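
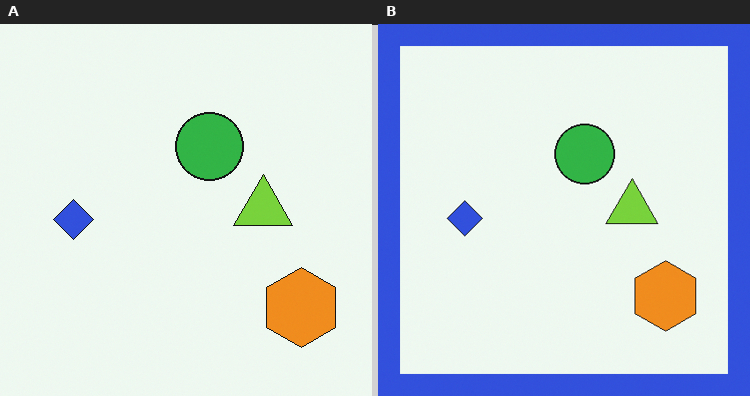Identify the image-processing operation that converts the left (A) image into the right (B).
It was framed with a blue border.

A solid blue frame runs around the edge of the right (B) image, with the content slightly shrunk inside it.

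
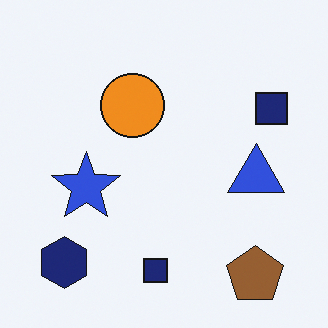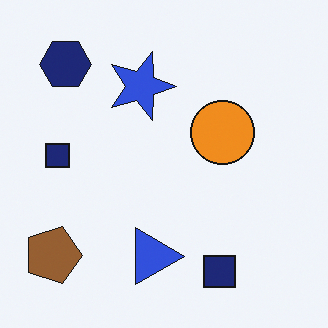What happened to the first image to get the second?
It was rotated 90° clockwise.

The brown pentagon sits in the bottom-right of the first image and the bottom-left of the second — consistent with a whole-image 90° clockwise rotation.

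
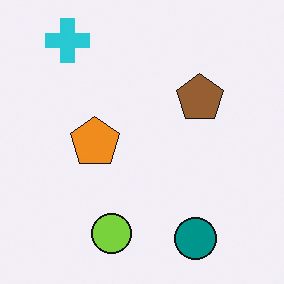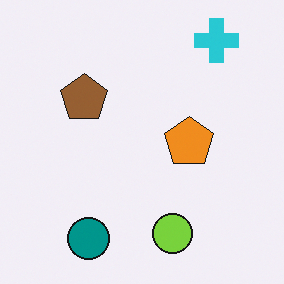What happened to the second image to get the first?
The transformation is: flipped horizontally (left ↔ right).

The cyan cross is in the top-right of the second image and the top-left of the first — shapes on opposite sides of the vertical midline have swapped in a mirror flip.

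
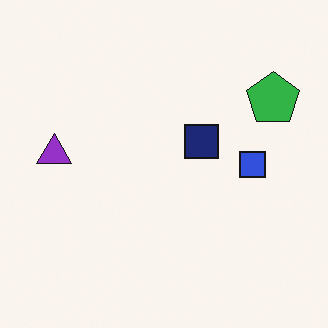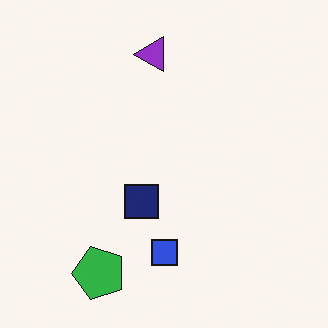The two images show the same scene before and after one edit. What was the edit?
Transposed (reflected across the top-left ↔ bottom-right diagonal).

Shapes have swapped their row and column positions — what was in the top-right is now in the bottom-left — a diagonal reflection.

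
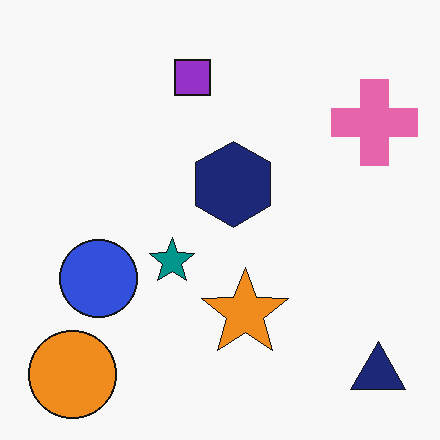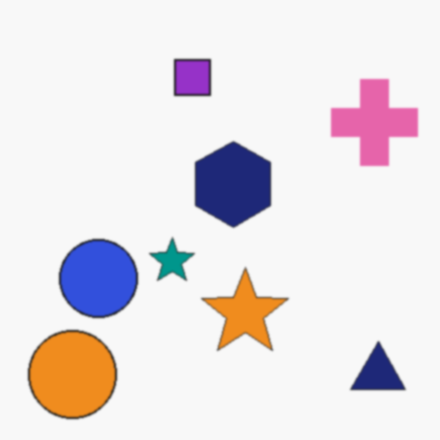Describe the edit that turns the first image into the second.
The image was given a subtle gaussian blur.

Shape edges and outlines are uniformly softened across the whole image.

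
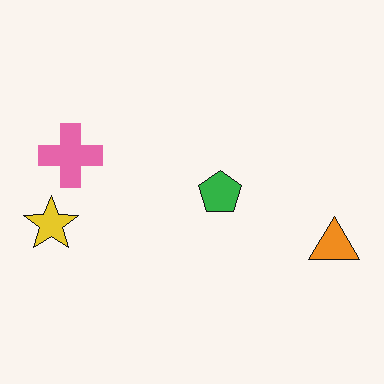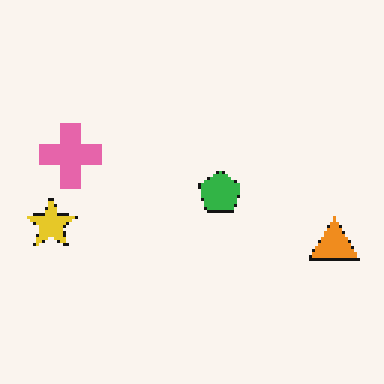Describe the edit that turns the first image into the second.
It was lightly pixelated (a mild mosaic effect).

Shapes are reduced to large square blocks; fine edges and outlines are lost — a downscale-then-upscale (mosaic) effect.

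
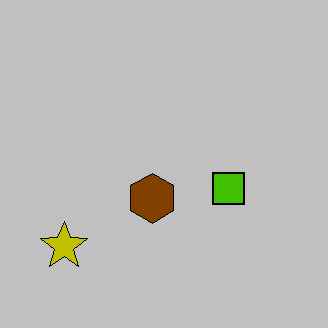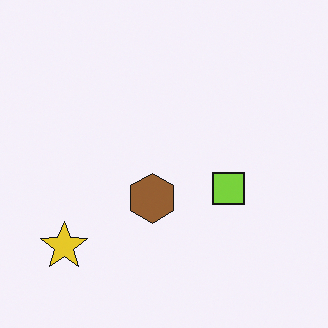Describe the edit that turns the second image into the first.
Heavily posterized to just a handful of flat colors.

Each flat color has snapped to a coarser quantized level — most visibly, the near-white background has dropped to a flat grey.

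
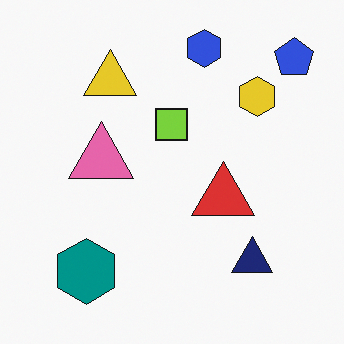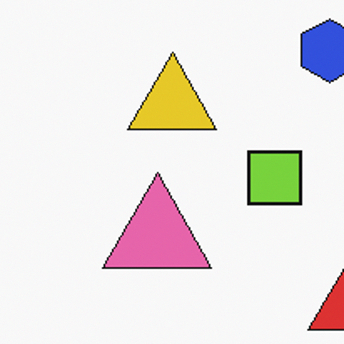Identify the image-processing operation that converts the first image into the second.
The second image is the first cropped tightly and scaled back up.

The visible shapes are larger and the field of view is narrower; shapes near the original edges may be partly or wholly outside the frame — a crop-and-rescale.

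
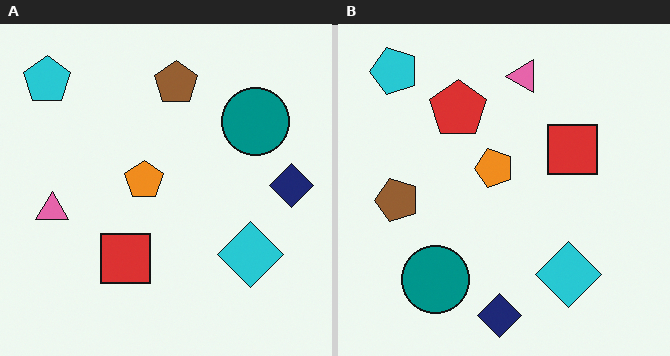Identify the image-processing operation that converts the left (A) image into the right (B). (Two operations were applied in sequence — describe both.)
This is the original image transposed (reflected across the top-left ↔ bottom-right diagonal), then overlaid with an additional red pentagon.

Shapes have swapped their row and column positions — what was in the top-right is now in the bottom-left — a diagonal reflection. A red pentagon appears in the right (B) image that is absent from the left (A).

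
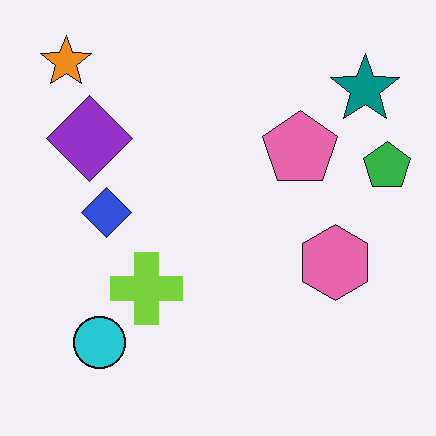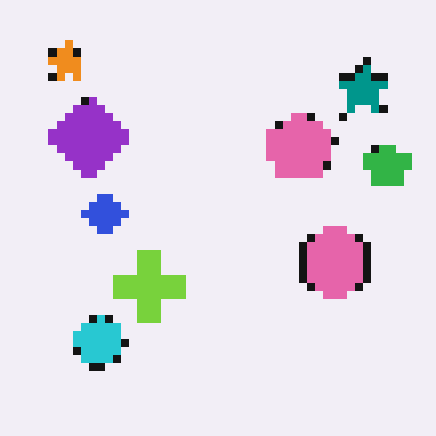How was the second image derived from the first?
The transformation is: pixelated into visible square blocks.

Shapes are reduced to large square blocks; fine edges and outlines are lost — a downscale-then-upscale (mosaic) effect.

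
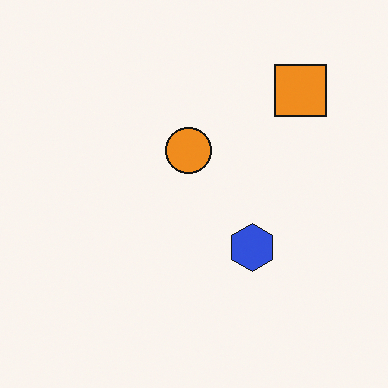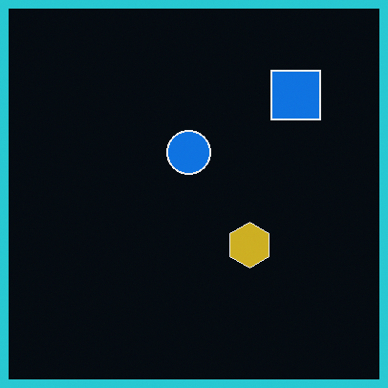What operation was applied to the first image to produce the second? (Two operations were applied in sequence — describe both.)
Color-inverted (negative), then framed with a cyan border.

The light background has become dark and every shape's color is its complement — a photographic negative. A solid cyan frame runs around the edge of the second image, with the content slightly shrunk inside it.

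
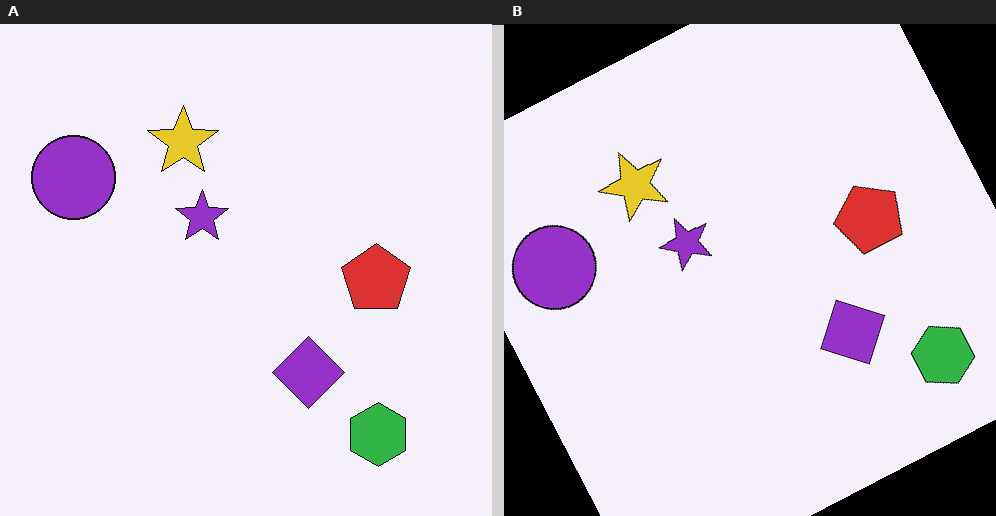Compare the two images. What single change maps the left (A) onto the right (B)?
The transformation is: rotated counter-clockwise by a moderate amount.

Every shape is tilted by the same angle and the image corners show triangular fill wedges — a whole-image rotation by a non-right angle.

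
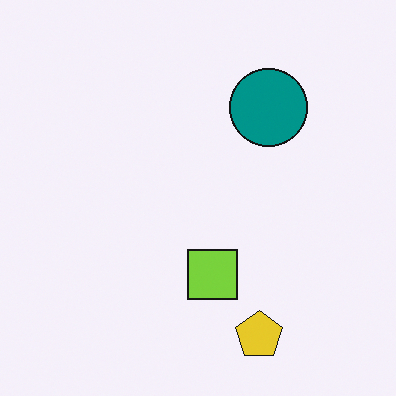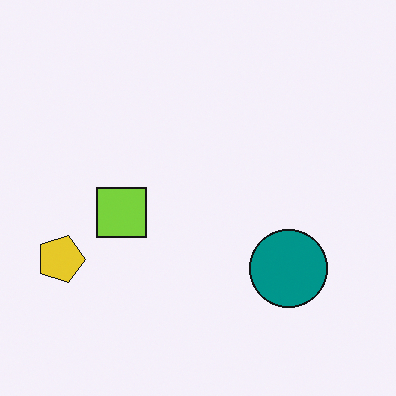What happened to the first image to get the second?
The transformation is: rotated 90° clockwise.

The yellow pentagon sits in the bottom of the first image and the left of the second — consistent with a whole-image 90° clockwise rotation.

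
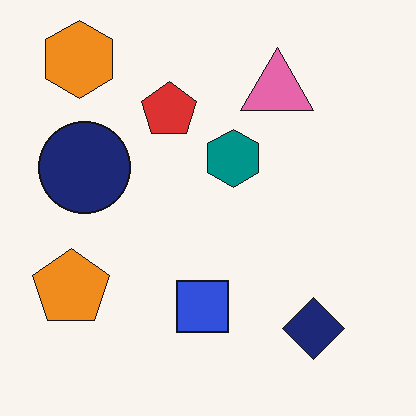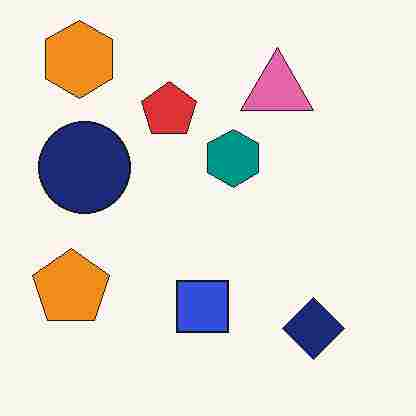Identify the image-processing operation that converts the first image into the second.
The image was degraded with heavy JPEG compression.

Blocky 8×8 compression artifacts appear around shape edges and the flat background shows ringing — characteristic JPEG degradation.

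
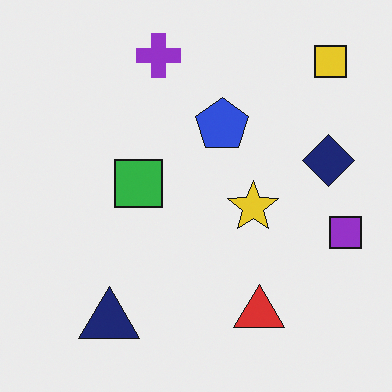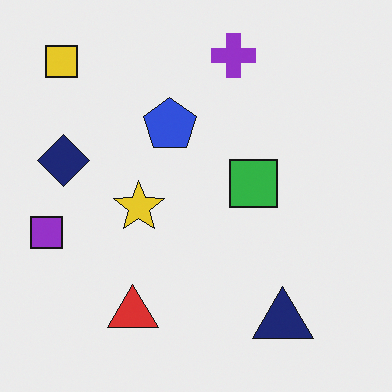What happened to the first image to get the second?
The transformation is: flipped horizontally (left ↔ right).

The purple square is in the right of the first image and the left of the second — shapes on opposite sides of the vertical midline have swapped in a mirror flip.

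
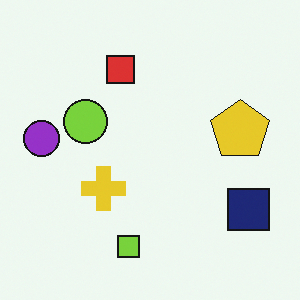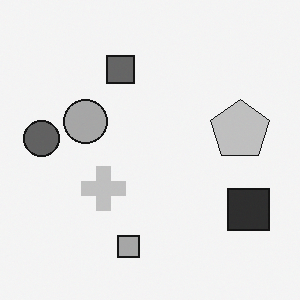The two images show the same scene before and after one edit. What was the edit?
The image was converted to grayscale.

All color is removed — every shape is now a shade of grey.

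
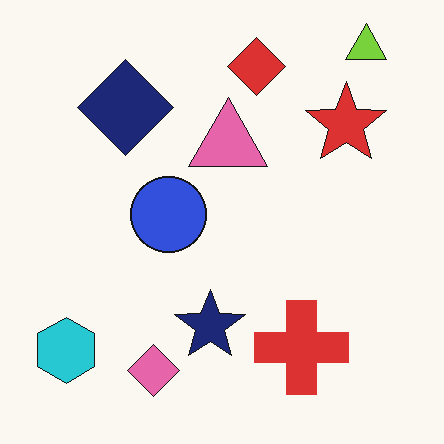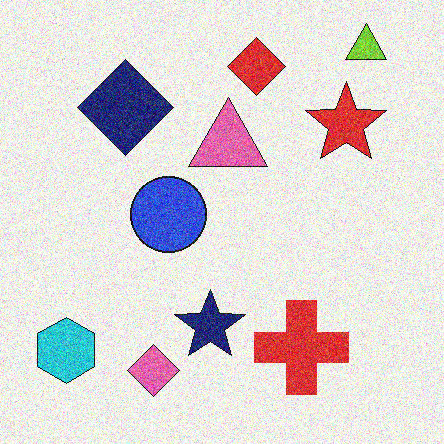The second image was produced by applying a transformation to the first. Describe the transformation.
The transformation is: degraded with heavy additive noise.

Random speckle covers the whole image, including the flat background.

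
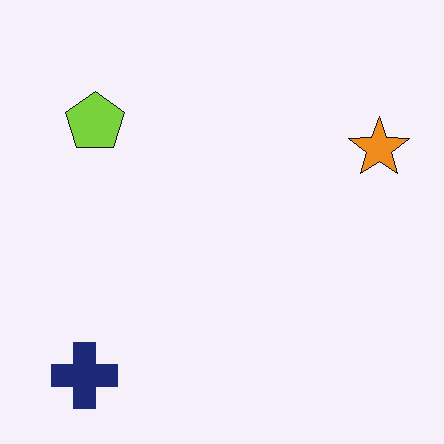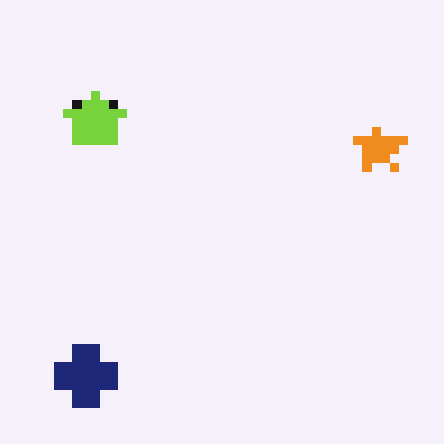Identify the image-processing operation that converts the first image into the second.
This is the original image heavily pixelated into large blocks.

Shapes are reduced to large square blocks; fine edges and outlines are lost — a downscale-then-upscale (mosaic) effect.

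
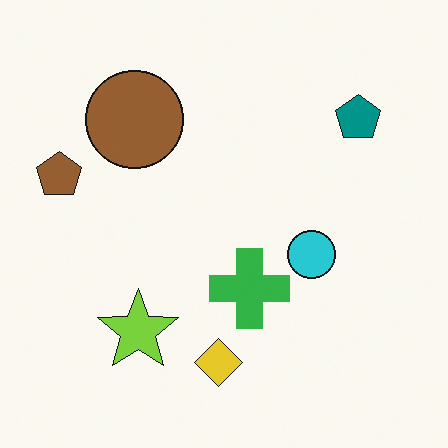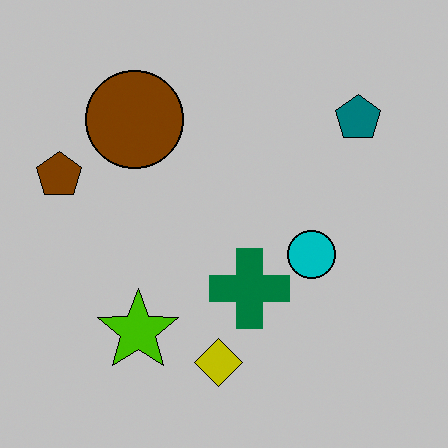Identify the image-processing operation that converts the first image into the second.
This is the original image heavily posterized to just a handful of flat colors.

Each flat color has snapped to a coarser quantized level — most visibly, the near-white background has dropped to a flat grey.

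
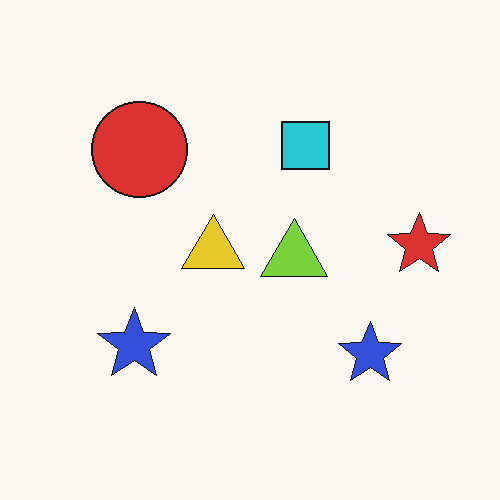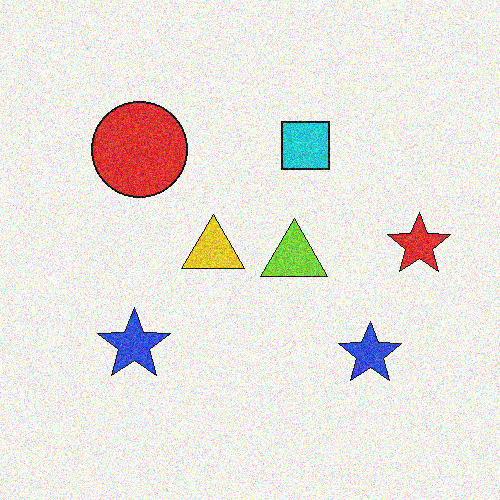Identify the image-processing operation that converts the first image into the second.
It was degraded with visible gaussian noise.

Random speckle covers the whole image, including the flat background.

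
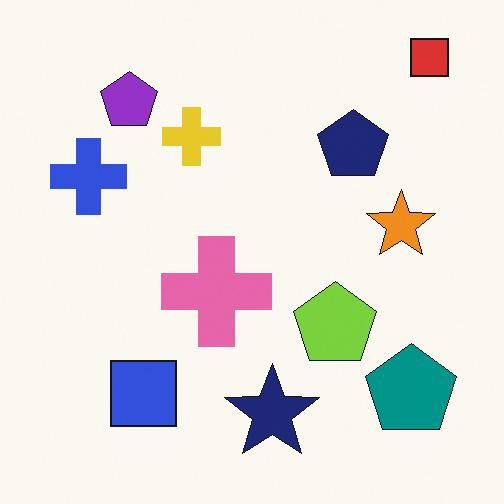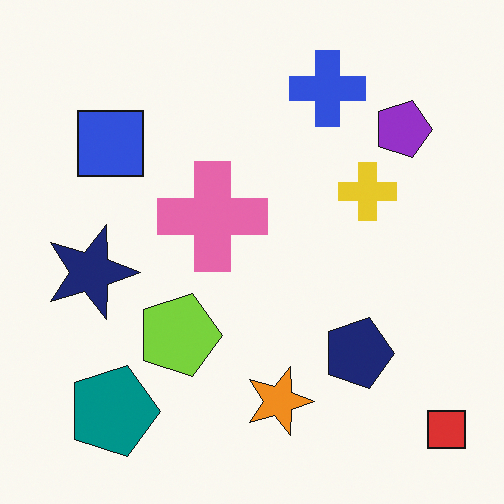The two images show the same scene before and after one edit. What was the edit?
This is the original image rotated 90° clockwise.

The red square sits in the top-right of the first image and the bottom-right of the second — consistent with a whole-image 90° clockwise rotation.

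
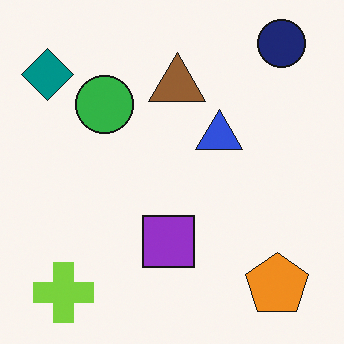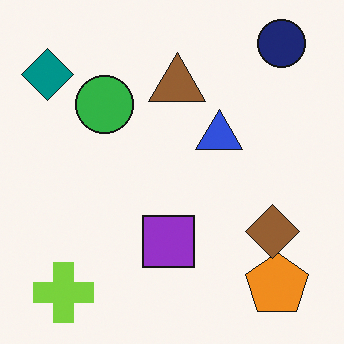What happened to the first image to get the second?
The image was overlaid with an additional brown diamond.

A brown diamond appears in the second image that is absent from the first.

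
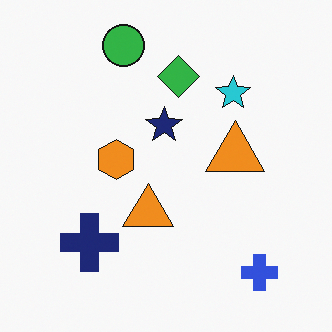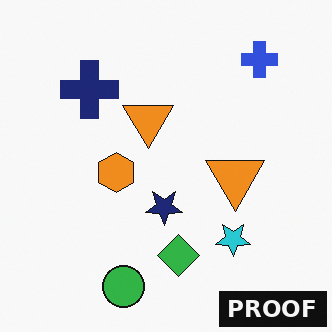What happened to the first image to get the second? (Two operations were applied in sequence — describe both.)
It was flipped vertically (top ↔ bottom), then watermarked with the text "PROOF" in the lower-right corner.

The green circle is in the top of the first image and the bottom of the second — shapes on opposite sides of the horizontal midline have swapped in a mirror flip. A dark label reading "PROOF" appears in the lower-right corner.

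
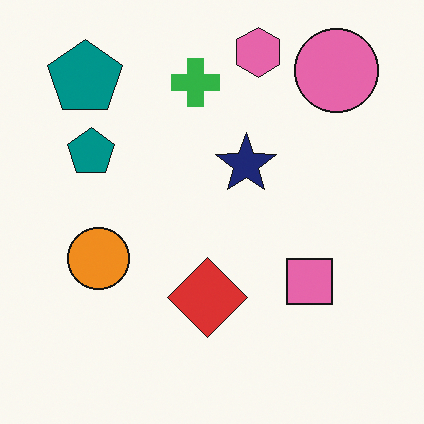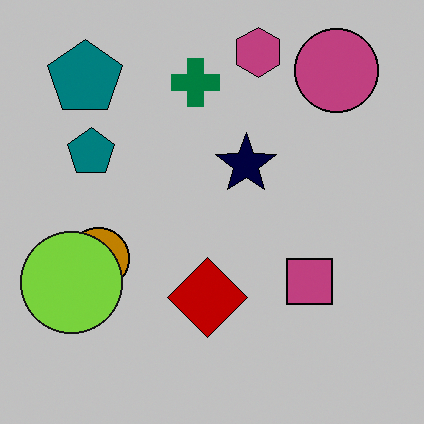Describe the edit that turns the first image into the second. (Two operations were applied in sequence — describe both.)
It was aggressively posterized, then overlaid with an additional lime circle.

Each flat color has snapped to a coarser quantized level — most visibly, the near-white background has dropped to a flat grey. A lime circle appears in the second image that is absent from the first.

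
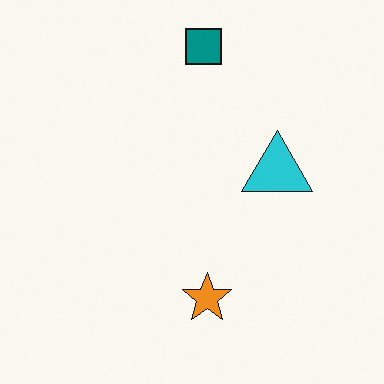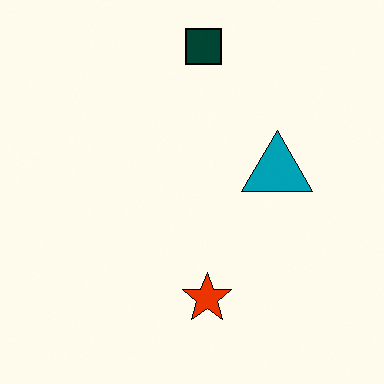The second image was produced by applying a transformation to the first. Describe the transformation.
Boosted in contrast.

Tones are pushed away from mid-grey across the whole image — a global contrast change.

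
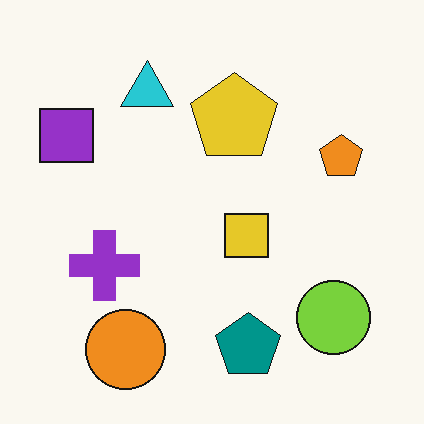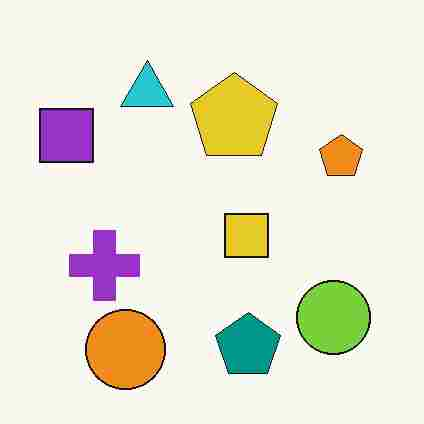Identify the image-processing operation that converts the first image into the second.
The image was heavily JPEG-compressed with obvious blocking artifacts.

Blocky 8×8 compression artifacts appear around shape edges and the flat background shows ringing — characteristic JPEG degradation.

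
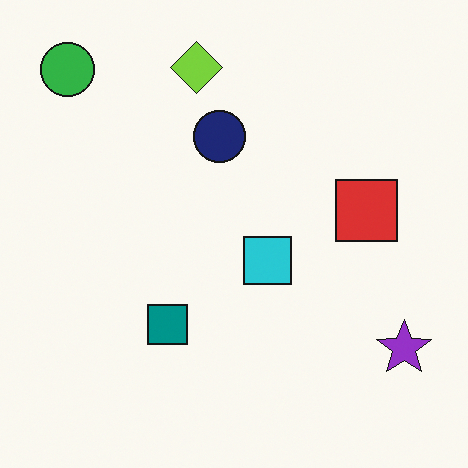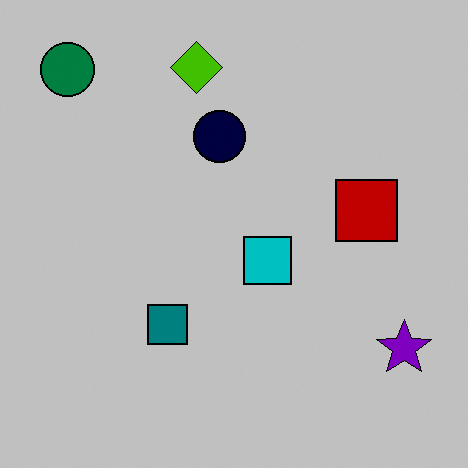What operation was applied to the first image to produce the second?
The second image is the first heavily posterized to just a handful of flat colors.

Each flat color has snapped to a coarser quantized level — most visibly, the near-white background has dropped to a flat grey.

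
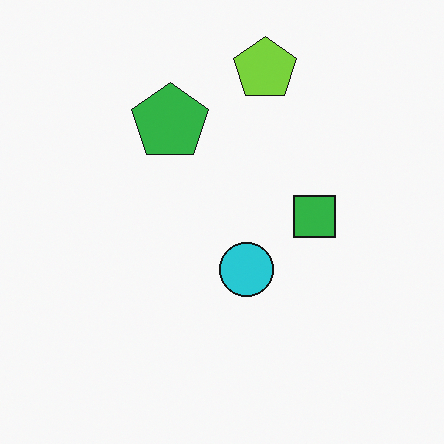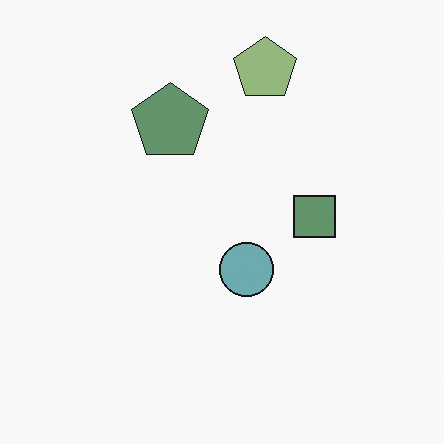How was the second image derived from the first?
Heavily desaturated.

All colors are more muted and greyish — a global saturation change.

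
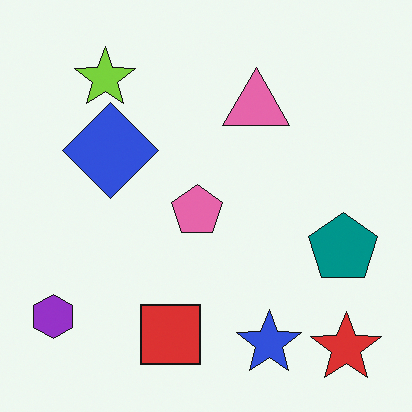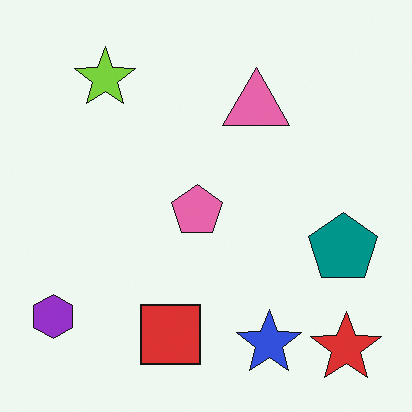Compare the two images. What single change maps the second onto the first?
The transformation is: overlaid with an additional blue diamond.

A blue diamond appears in the first image that is absent from the second.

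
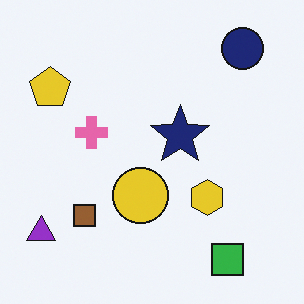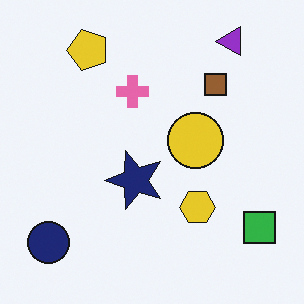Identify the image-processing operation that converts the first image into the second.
The transformation is: transposed (reflected across the top-left ↔ bottom-right diagonal).

Shapes have swapped their row and column positions — what was in the top-right is now in the bottom-left — a diagonal reflection.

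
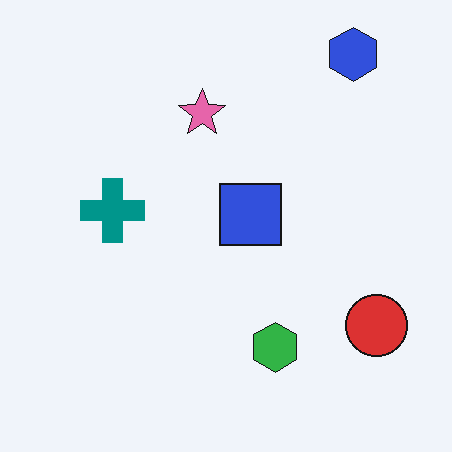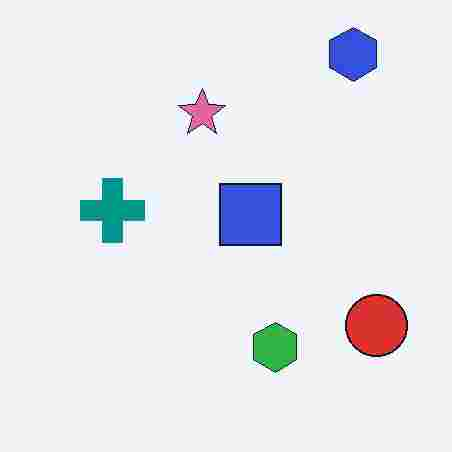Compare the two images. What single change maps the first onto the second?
The transformation is: heavily JPEG-compressed with obvious blocking artifacts.

Blocky 8×8 compression artifacts appear around shape edges and the flat background shows ringing — characteristic JPEG degradation.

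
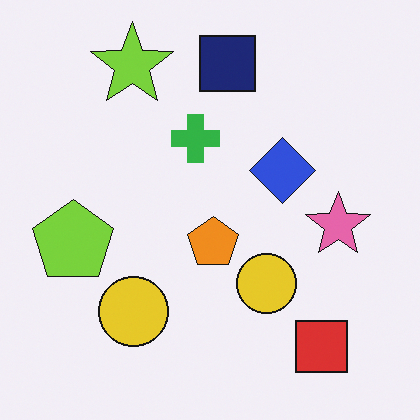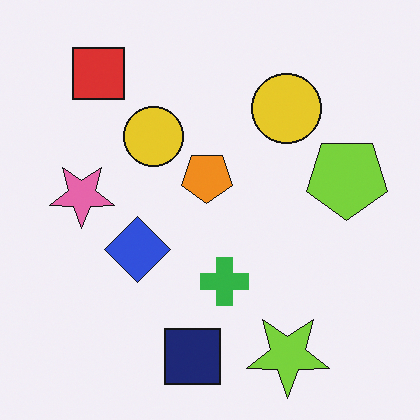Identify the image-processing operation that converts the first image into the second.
The transformation is: rotated 180°.

The red square sits in the bottom-right of the first image and the top-left of the second — consistent with a whole-image 180° rotation.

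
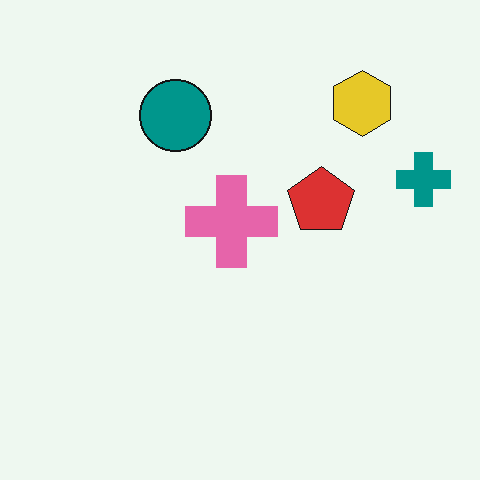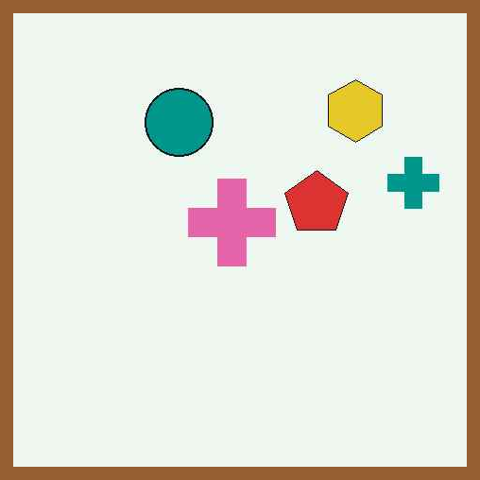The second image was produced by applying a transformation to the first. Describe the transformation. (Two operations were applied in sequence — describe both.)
It was given moderate JPEG compression, then framed with a brown border.

Blocky 8×8 compression artifacts appear around shape edges and the flat background shows ringing — characteristic JPEG degradation. A solid brown frame runs around the edge of the second image, with the content slightly shrunk inside it.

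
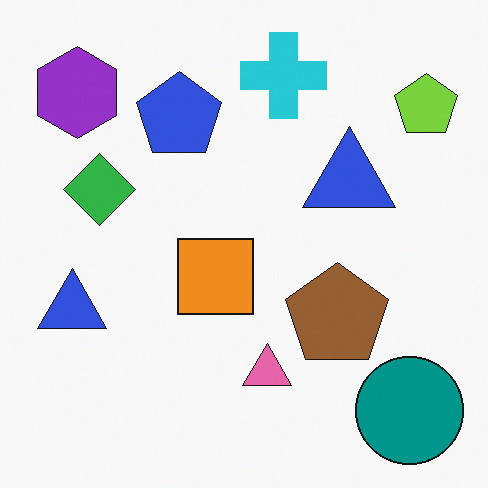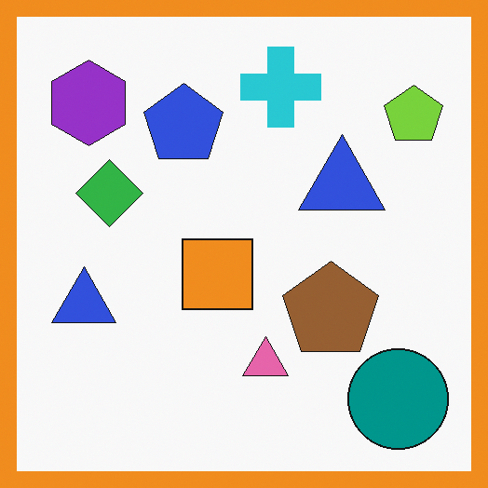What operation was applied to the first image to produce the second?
The transformation is: framed with a orange border.

A solid orange frame runs around the edge of the second image, with the content slightly shrunk inside it.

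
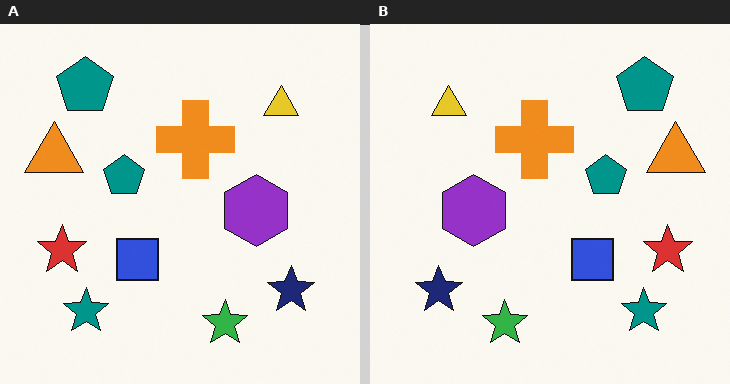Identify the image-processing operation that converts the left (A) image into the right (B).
The image was flipped horizontally (left ↔ right).

The orange triangle is in the left of the left (A) image and the right of the right (B) — shapes on opposite sides of the vertical midline have swapped in a mirror flip.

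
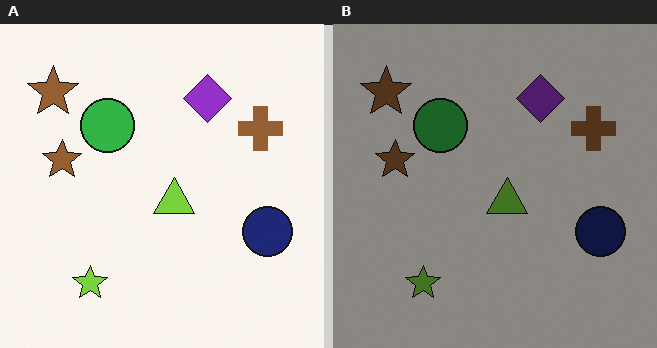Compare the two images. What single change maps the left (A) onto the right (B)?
It was noticeably darkened.

Every pixel — background and shapes alike — is uniformly darkened.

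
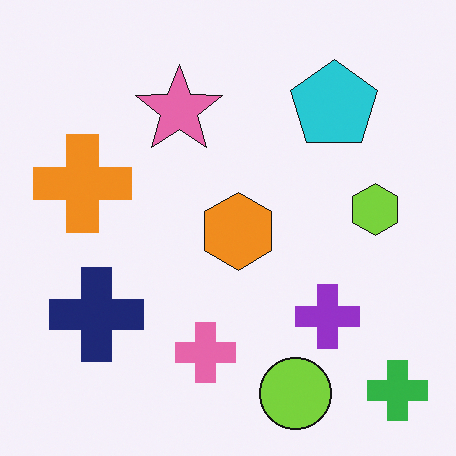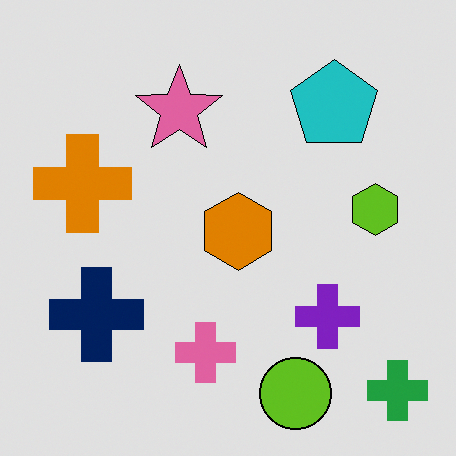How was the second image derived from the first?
The second image is the first moderately posterized.

Each flat color has snapped to a coarser quantized level — most visibly, the near-white background has dropped to a flat grey.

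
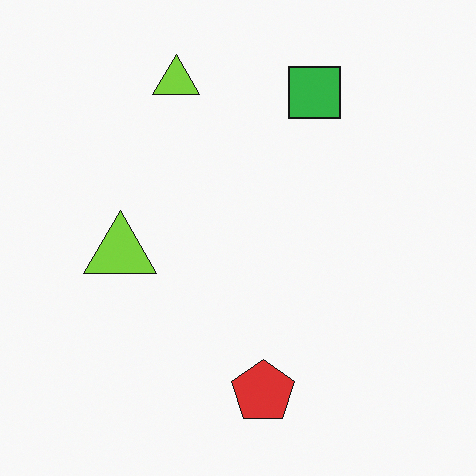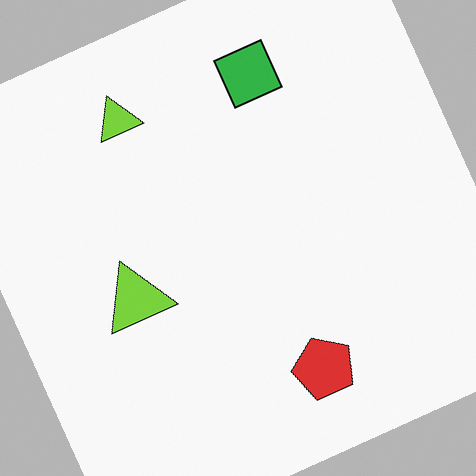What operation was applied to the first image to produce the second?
This is the original image rotated counter-clockwise by a clearly visible amount.

Every shape is tilted by the same angle and the image corners show triangular fill wedges — a whole-image rotation by a non-right angle.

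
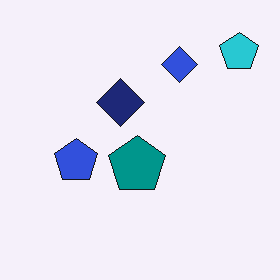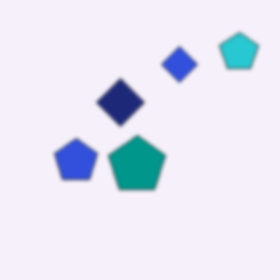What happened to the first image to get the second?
This is the original image lightly blurred.

Shape edges and outlines are uniformly softened across the whole image.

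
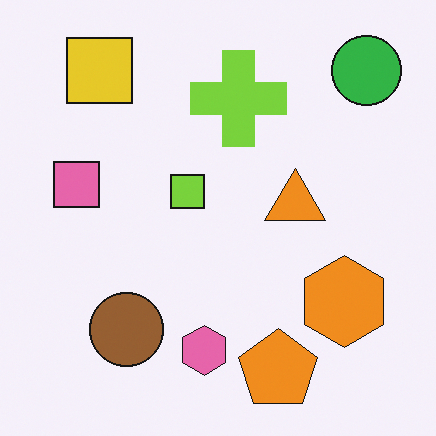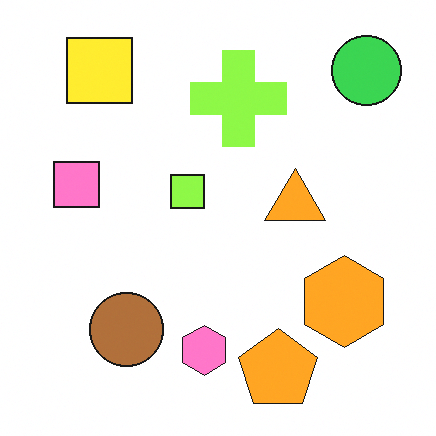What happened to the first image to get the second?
Slightly brightened.

Every pixel — background and shapes alike — is uniformly brightened.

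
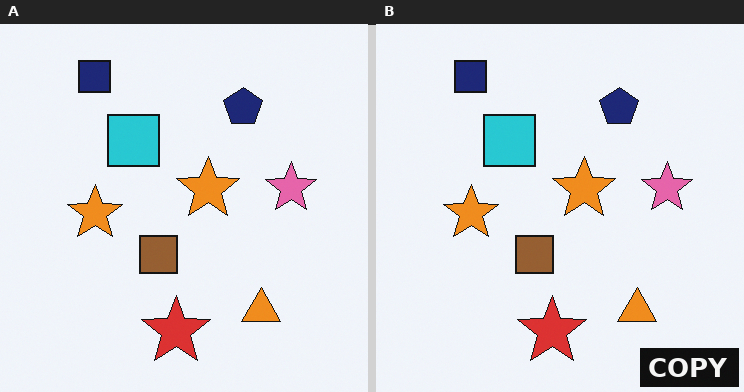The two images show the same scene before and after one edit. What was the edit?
This is the original image watermarked with the text "COPY" in the lower-right corner.

A dark label reading "COPY" appears in the lower-right corner.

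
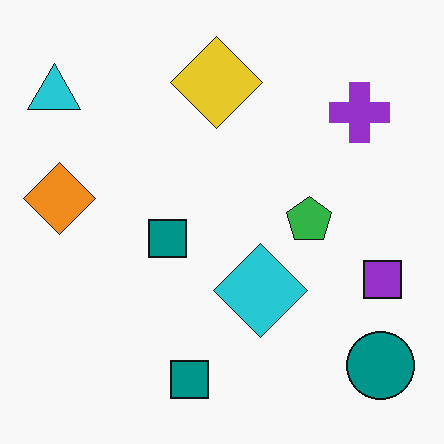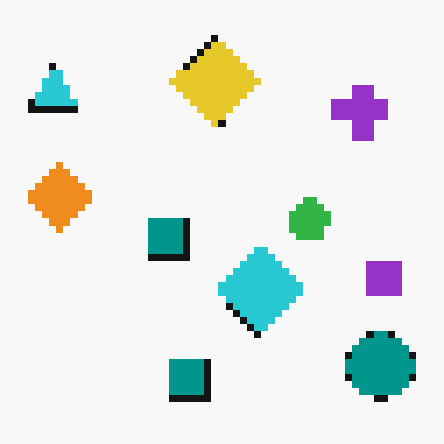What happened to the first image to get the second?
The second image is the first moderately pixelated.

Shapes are reduced to large square blocks; fine edges and outlines are lost — a downscale-then-upscale (mosaic) effect.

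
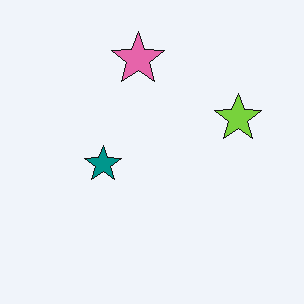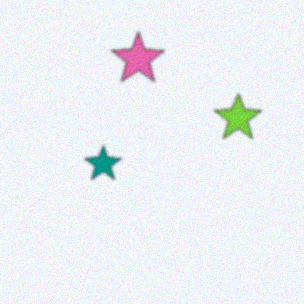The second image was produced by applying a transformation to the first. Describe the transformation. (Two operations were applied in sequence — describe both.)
The transformation is: slightly softened, then degraded with light additive noise.

Shape edges and outlines are uniformly softened across the whole image. Random speckle covers the whole image, including the flat background.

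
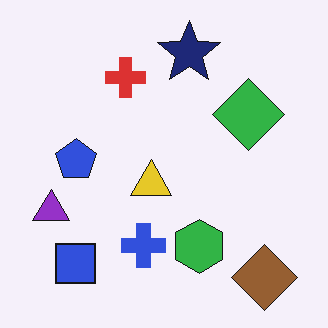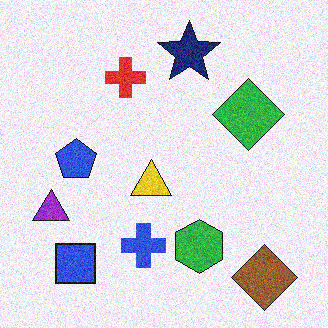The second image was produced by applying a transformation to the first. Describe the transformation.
It was degraded with visible gaussian noise.

Random speckle covers the whole image, including the flat background.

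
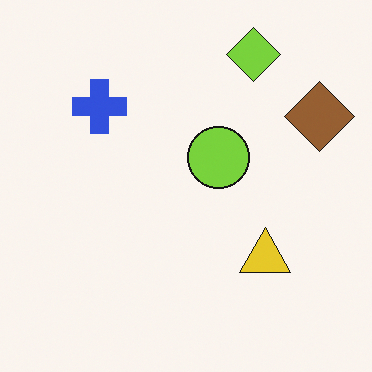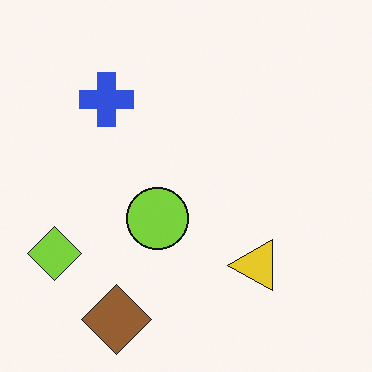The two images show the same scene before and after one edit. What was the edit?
Transposed (reflected across the top-left ↔ bottom-right diagonal).

Shapes have swapped their row and column positions — what was in the top-right is now in the bottom-left — a diagonal reflection.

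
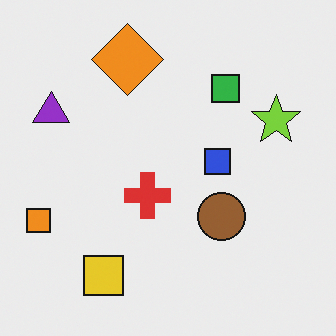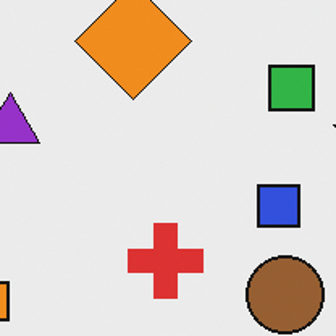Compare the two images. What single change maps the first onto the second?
The transformation is: cropped to a noticeably smaller region and rescaled.

The visible shapes are larger and the field of view is narrower; shapes near the original edges may be partly or wholly outside the frame — a crop-and-rescale.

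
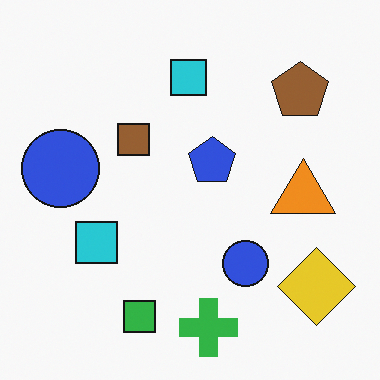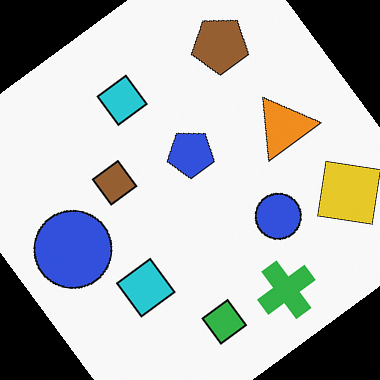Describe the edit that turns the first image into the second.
The second image is the first rotated counter-clockwise by a large amount — several tens of degrees.

Every shape is tilted by the same angle and the image corners show triangular fill wedges — a whole-image rotation by a non-right angle.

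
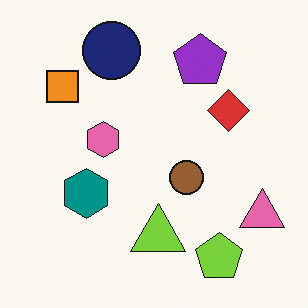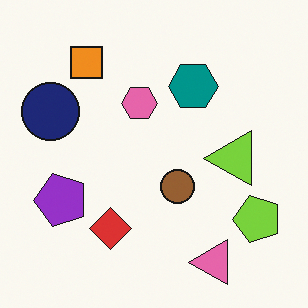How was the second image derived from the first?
The second image is the first transposed (reflected across the top-left ↔ bottom-right diagonal).

Shapes have swapped their row and column positions — what was in the top-right is now in the bottom-left — a diagonal reflection.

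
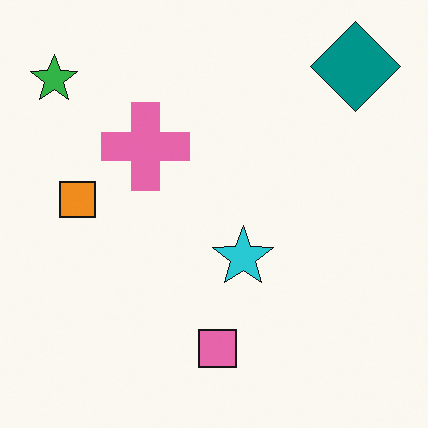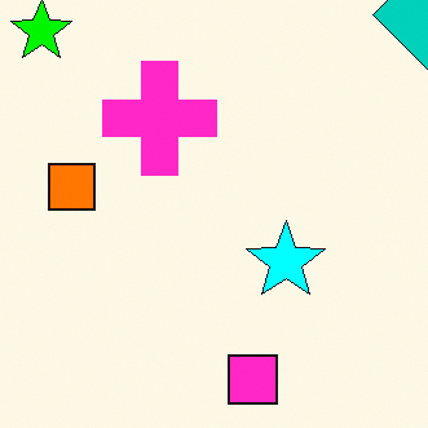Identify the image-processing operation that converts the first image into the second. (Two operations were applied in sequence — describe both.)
It was cropped to a modestly smaller region and rescaled, then made much more vivid (saturation change).

The visible shapes are larger and the field of view is narrower; shapes near the original edges may be partly or wholly outside the frame — a crop-and-rescale. All colors are more vivid — a global saturation change.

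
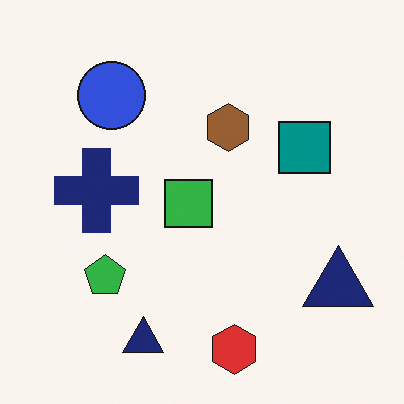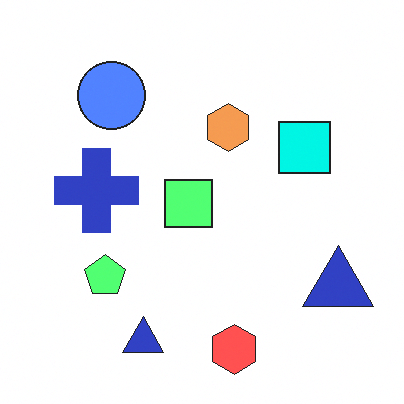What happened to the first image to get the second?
It was brightened a lot.

Every pixel — background and shapes alike — is uniformly brightened.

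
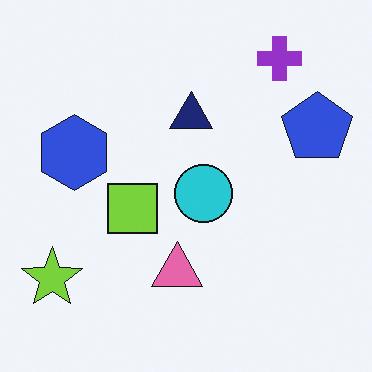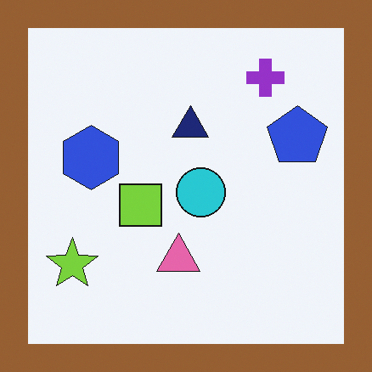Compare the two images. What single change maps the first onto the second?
The image was framed with a brown border.

A solid brown frame runs around the edge of the second image, with the content slightly shrunk inside it.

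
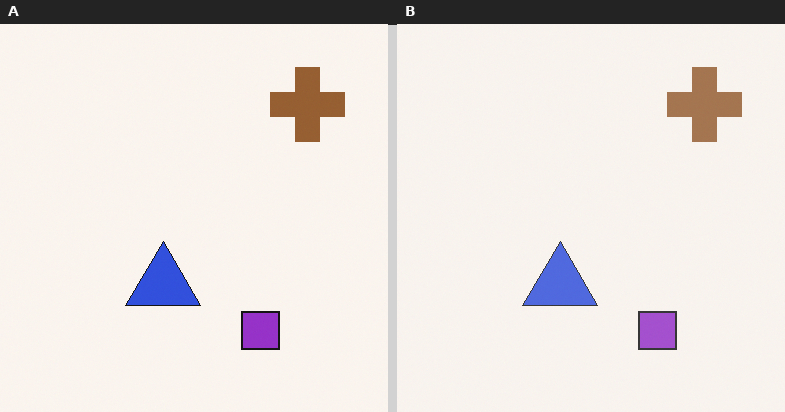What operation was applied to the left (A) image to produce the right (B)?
This is the original image given slightly reduced contrast.

Tones are pushed toward mid-grey across the whole image — a global contrast change.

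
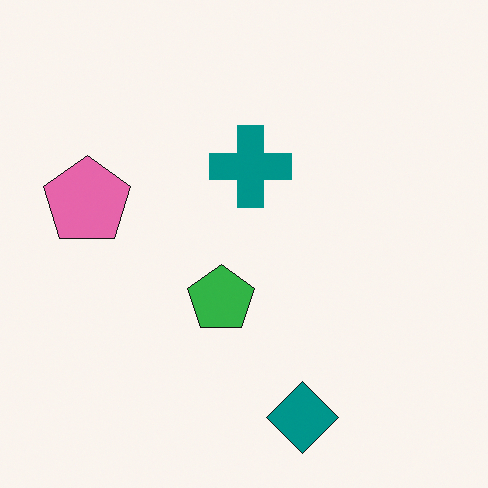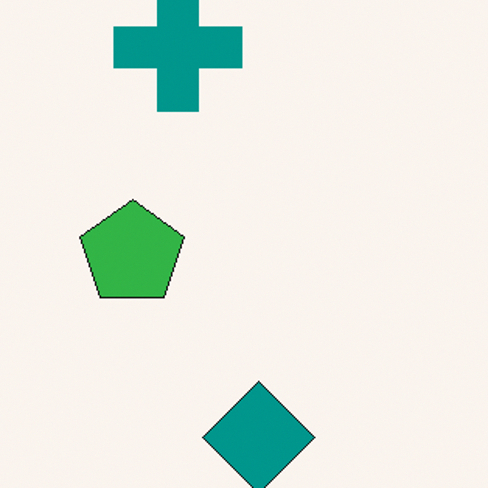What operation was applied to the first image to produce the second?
The image was cropped to a modestly smaller region and rescaled.

The visible shapes are larger and the field of view is narrower; shapes near the original edges may be partly or wholly outside the frame — a crop-and-rescale.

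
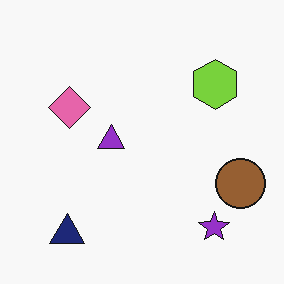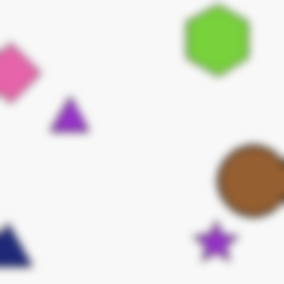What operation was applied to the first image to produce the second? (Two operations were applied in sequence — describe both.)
The transformation is: cropped slightly and scaled back up, then moderately blurred.

The visible shapes are larger and the field of view is narrower; shapes near the original edges may be partly or wholly outside the frame — a crop-and-rescale. Shape edges and outlines are uniformly softened across the whole image.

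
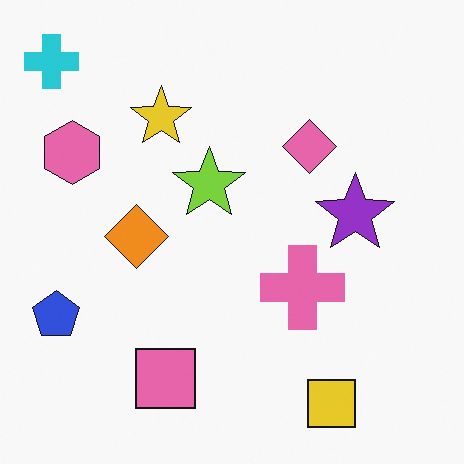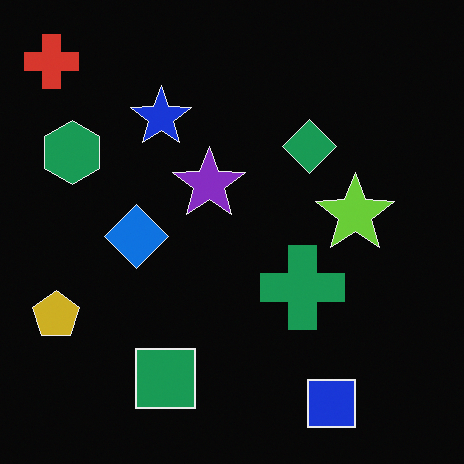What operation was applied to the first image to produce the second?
The second image is the first color-inverted (negative).

The light background has become dark and every shape's color is its complement — a photographic negative.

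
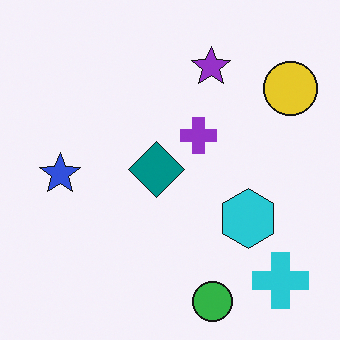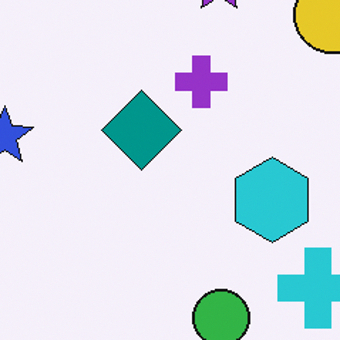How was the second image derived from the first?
The second image is the first cropped slightly and scaled back up.

The visible shapes are larger and the field of view is narrower; shapes near the original edges may be partly or wholly outside the frame — a crop-and-rescale.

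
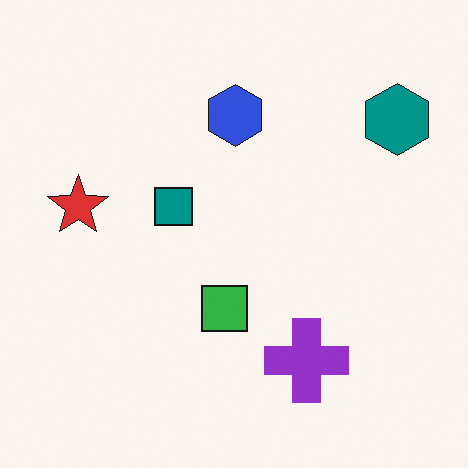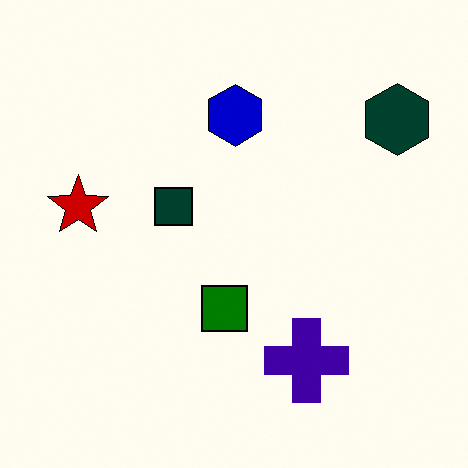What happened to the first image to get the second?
The second image is the first boosted in contrast.

Tones are pushed away from mid-grey across the whole image — a global contrast change.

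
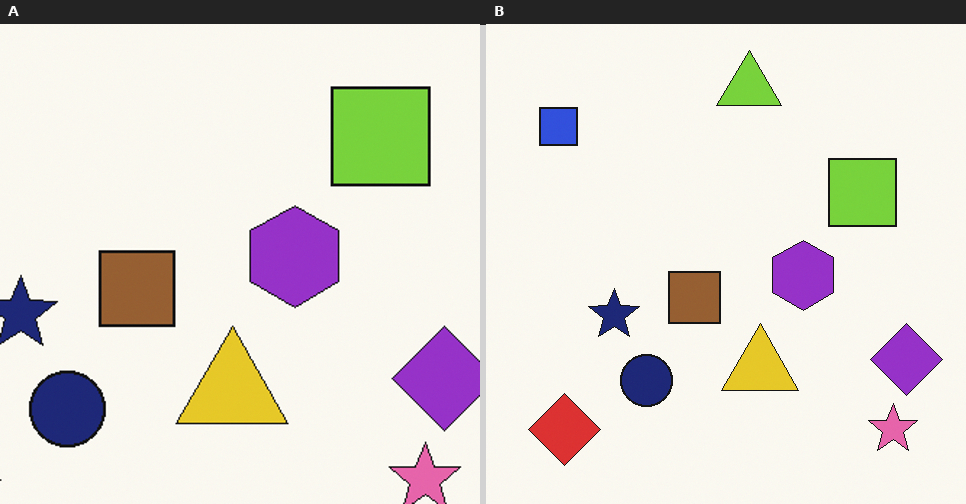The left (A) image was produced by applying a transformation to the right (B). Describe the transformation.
Cropped to a modestly smaller region and rescaled.

The visible shapes are larger and the field of view is narrower; shapes near the original edges may be partly or wholly outside the frame — a crop-and-rescale.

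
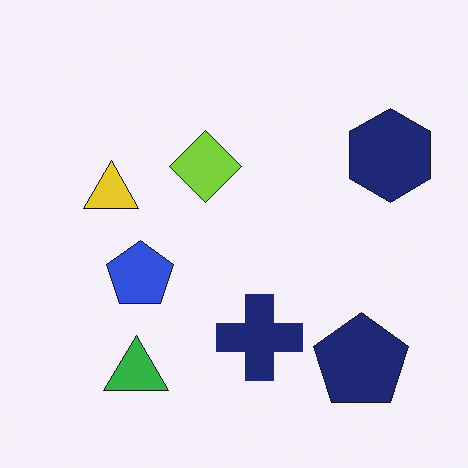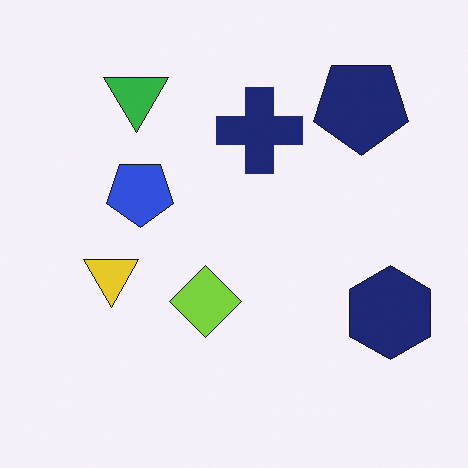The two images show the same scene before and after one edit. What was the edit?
The image was flipped vertically (top ↔ bottom).

The green triangle is in the bottom-left of the first image and the top-left of the second — shapes on opposite sides of the horizontal midline have swapped in a mirror flip.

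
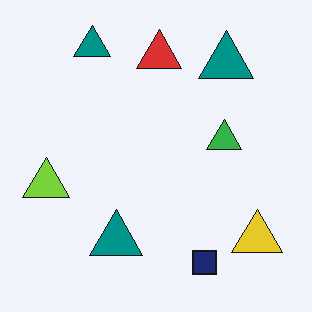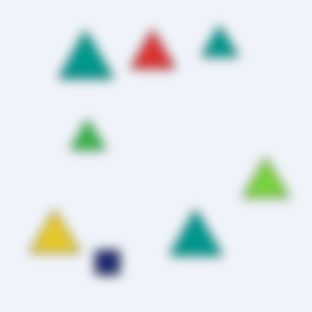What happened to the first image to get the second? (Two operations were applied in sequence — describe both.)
The transformation is: flipped horizontally (left ↔ right), then heavily blurred.

The lime triangle is in the left of the first image and the right of the second — shapes on opposite sides of the vertical midline have swapped in a mirror flip. Shape edges and outlines are uniformly softened across the whole image.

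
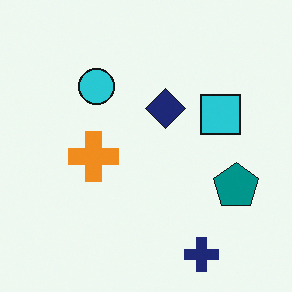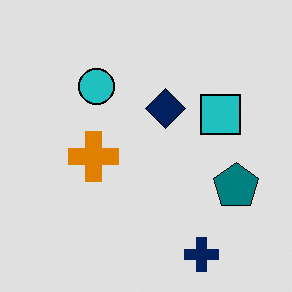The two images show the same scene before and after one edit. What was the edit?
This is the original image posterized to a reduced palette.

Each flat color has snapped to a coarser quantized level — most visibly, the near-white background has dropped to a flat grey.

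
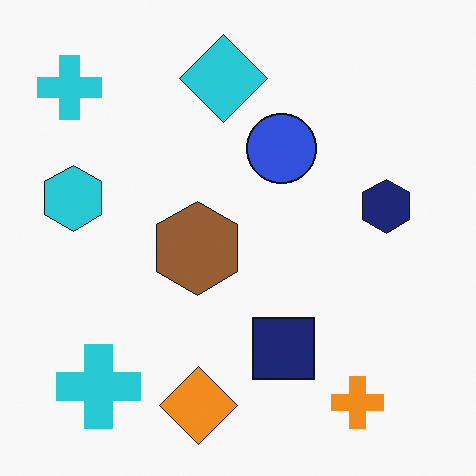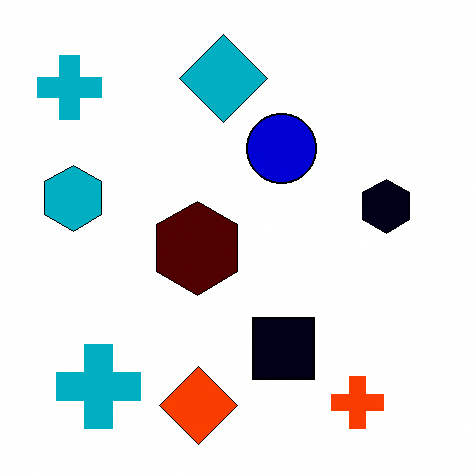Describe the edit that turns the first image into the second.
Given much higher contrast.

Tones are pushed away from mid-grey across the whole image — a global contrast change.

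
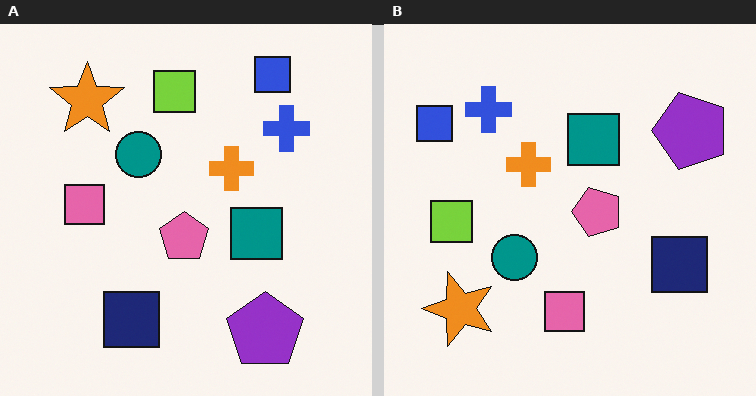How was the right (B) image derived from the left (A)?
The transformation is: rotated 90° counter-clockwise.

The blue square sits in the top-right of the left (A) image and the top-left of the right (B) — consistent with a whole-image 90° counter-clockwise rotation.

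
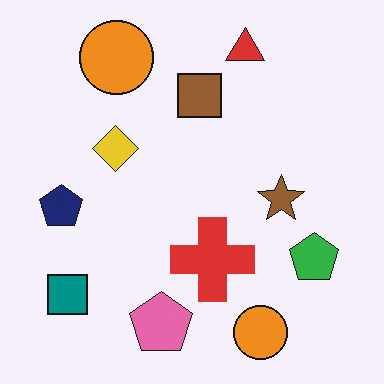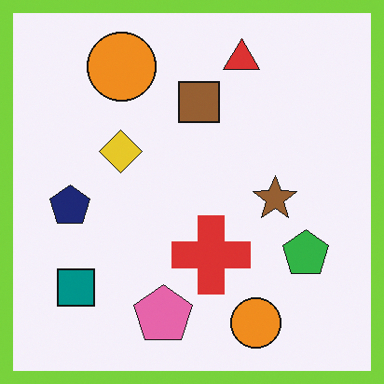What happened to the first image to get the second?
Framed with a lime border.

A solid lime frame runs around the edge of the second image, with the content slightly shrunk inside it.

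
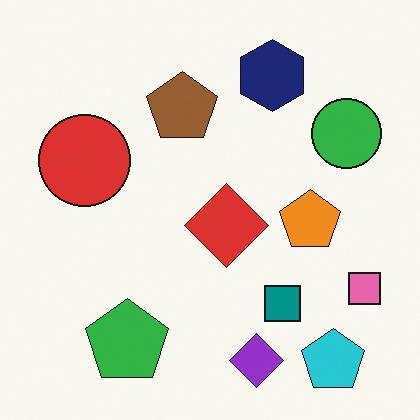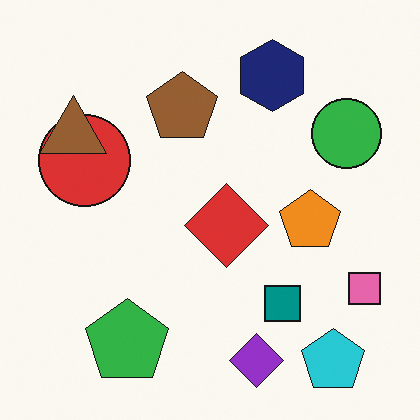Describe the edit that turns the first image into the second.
The transformation is: overlaid with an additional brown triangle.

A brown triangle appears in the second image that is absent from the first.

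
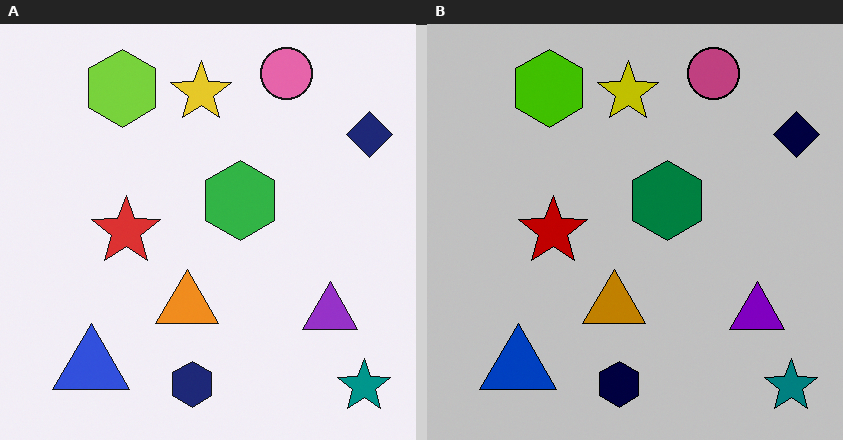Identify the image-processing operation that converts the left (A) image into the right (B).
The transformation is: heavily posterized to just a handful of flat colors.

Each flat color has snapped to a coarser quantized level — most visibly, the near-white background has dropped to a flat grey.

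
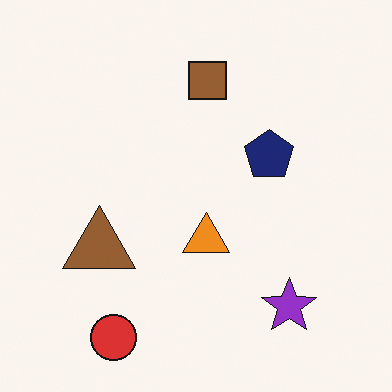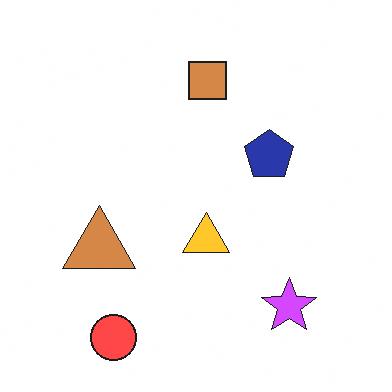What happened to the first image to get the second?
The second image is the first brightened a lot.

Every pixel — background and shapes alike — is uniformly brightened.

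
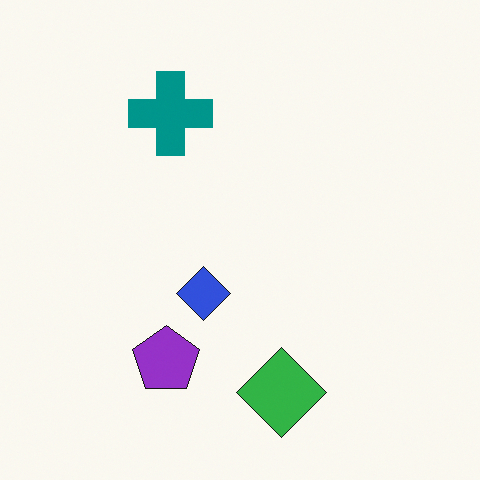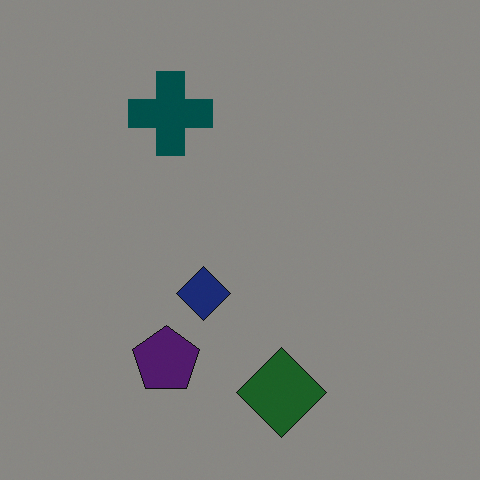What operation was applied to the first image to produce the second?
This is the original image substantially darkened.

Every pixel — background and shapes alike — is uniformly darkened.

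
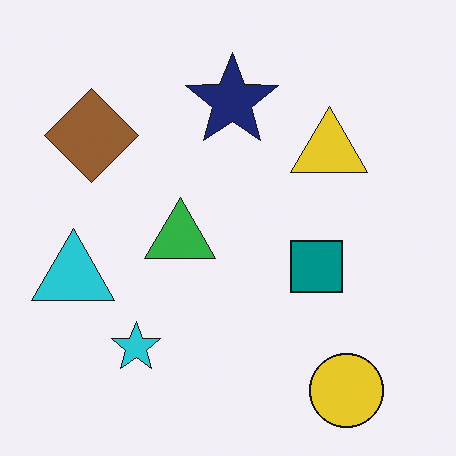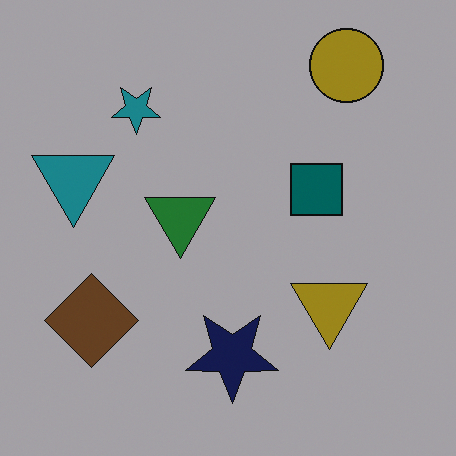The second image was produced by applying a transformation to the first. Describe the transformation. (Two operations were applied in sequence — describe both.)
The image was flipped vertically (top ↔ bottom), then noticeably darkened.

The yellow circle is in the bottom-right of the first image and the top-right of the second — shapes on opposite sides of the horizontal midline have swapped in a mirror flip. Every pixel — background and shapes alike — is uniformly darkened.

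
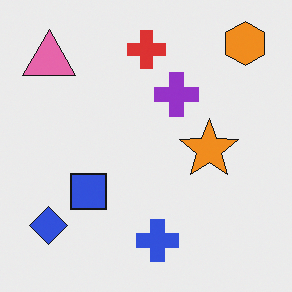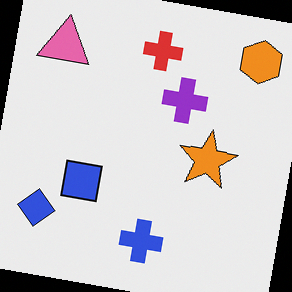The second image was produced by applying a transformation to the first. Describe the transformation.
The transformation is: rotated clockwise by a few degrees.

Every shape is tilted by the same angle and the image corners show triangular fill wedges — a whole-image rotation by a non-right angle.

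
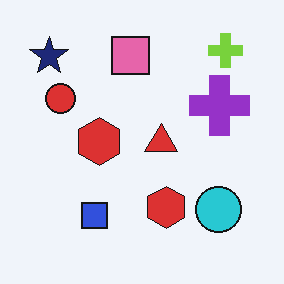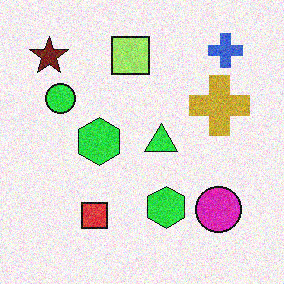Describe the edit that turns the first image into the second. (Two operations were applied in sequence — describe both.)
The second image is the first degraded with visible gaussian noise, then hue-shifted noticeably.

Random speckle covers the whole image, including the flat background. Every shape's color has rotated by the same amount around the hue wheel — a uniform hue shift.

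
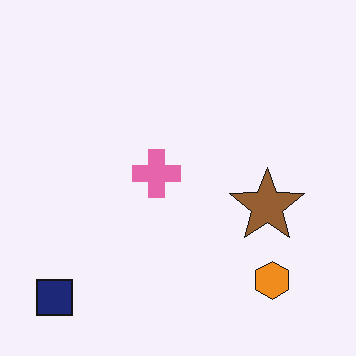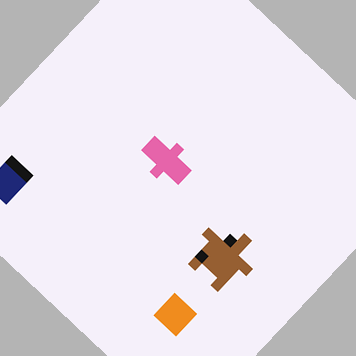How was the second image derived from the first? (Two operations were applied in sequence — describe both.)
It was heavily pixelated into large blocks, then rotated clockwise by a large amount — several tens of degrees.

Shapes are reduced to large square blocks; fine edges and outlines are lost — a downscale-then-upscale (mosaic) effect. Every shape is tilted by the same angle and the image corners show triangular fill wedges — a whole-image rotation by a non-right angle.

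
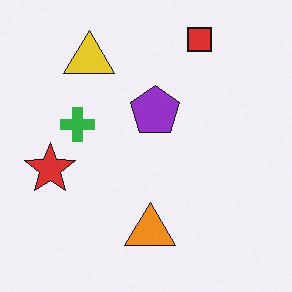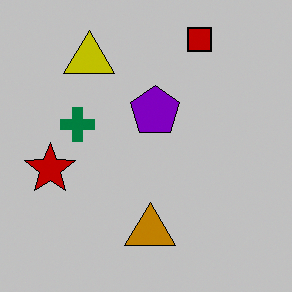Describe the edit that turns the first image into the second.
The transformation is: heavily posterized to just a handful of flat colors.

Each flat color has snapped to a coarser quantized level — most visibly, the near-white background has dropped to a flat grey.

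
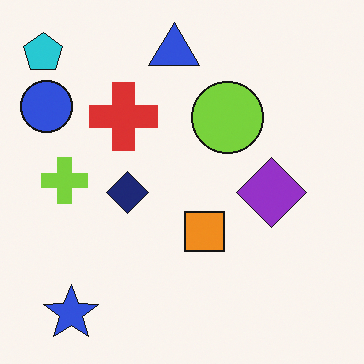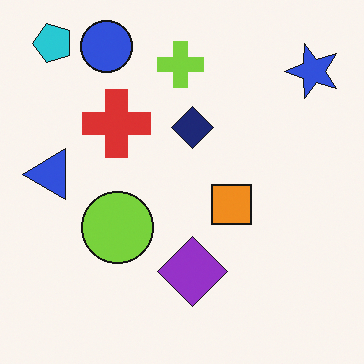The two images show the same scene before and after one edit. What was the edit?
It was transposed (reflected across the top-left ↔ bottom-right diagonal).

Shapes have swapped their row and column positions — what was in the top-right is now in the bottom-left — a diagonal reflection.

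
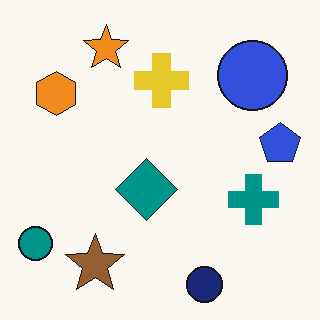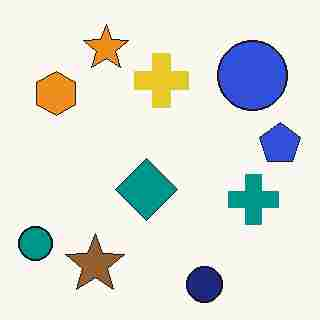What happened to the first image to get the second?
It was heavily JPEG-compressed with obvious blocking artifacts.

Blocky 8×8 compression artifacts appear around shape edges and the flat background shows ringing — characteristic JPEG degradation.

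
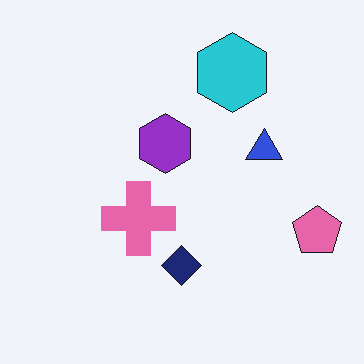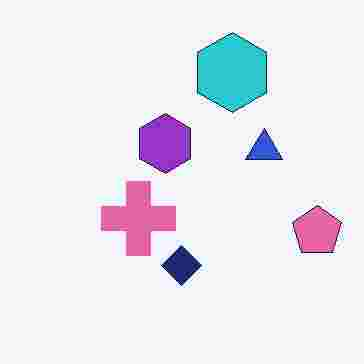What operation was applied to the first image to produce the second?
The transformation is: heavily JPEG-compressed with obvious blocking artifacts.

Blocky 8×8 compression artifacts appear around shape edges and the flat background shows ringing — characteristic JPEG degradation.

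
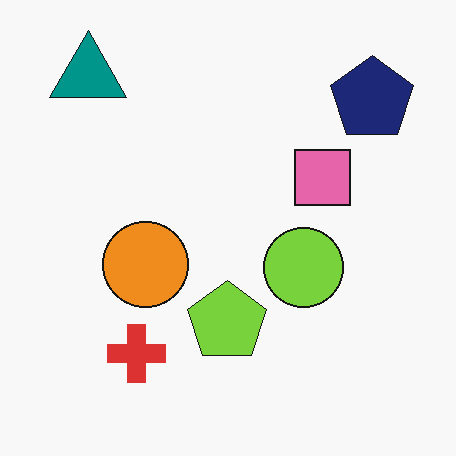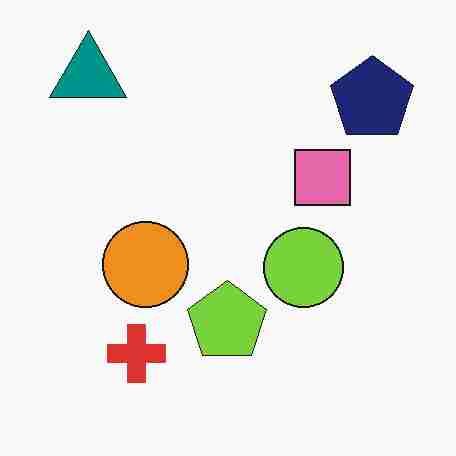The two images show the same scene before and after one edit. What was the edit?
This is the original image degraded with heavy JPEG compression.

Blocky 8×8 compression artifacts appear around shape edges and the flat background shows ringing — characteristic JPEG degradation.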